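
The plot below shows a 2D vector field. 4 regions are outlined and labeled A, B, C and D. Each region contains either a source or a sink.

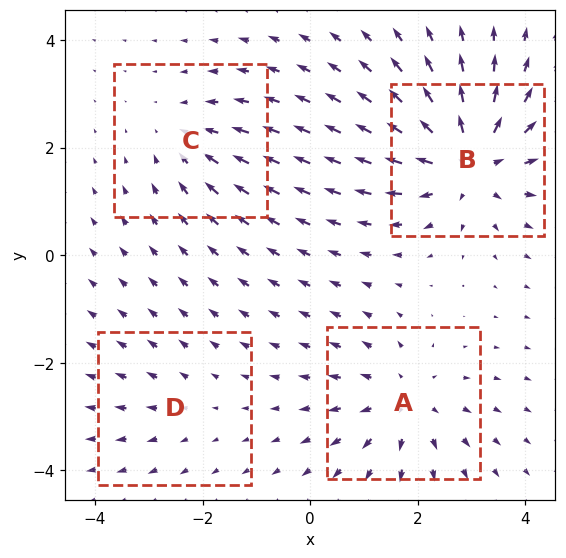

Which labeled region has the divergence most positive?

Divergence at each region's feature centre — A: about +4, B: about +7, C: about -3, D: about +2. Region B is most positive.

B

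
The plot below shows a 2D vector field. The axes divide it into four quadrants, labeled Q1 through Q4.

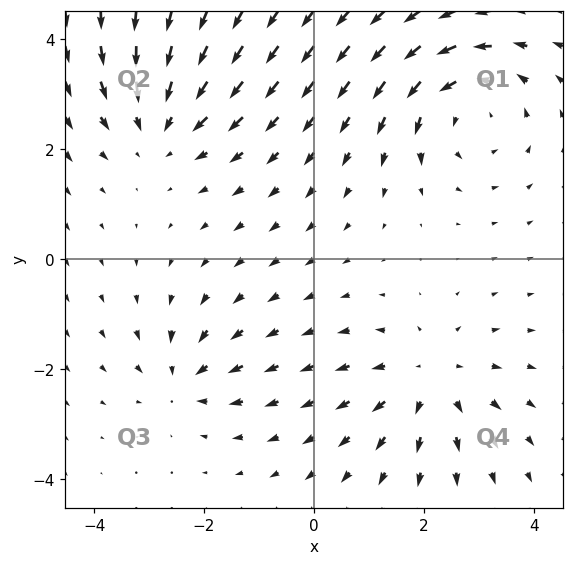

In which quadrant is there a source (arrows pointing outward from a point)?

The source sits at approximately (2.1, -2.2), which lies in quadrant Q4. The divergence there is about +3, positive as expected for a source.

Q4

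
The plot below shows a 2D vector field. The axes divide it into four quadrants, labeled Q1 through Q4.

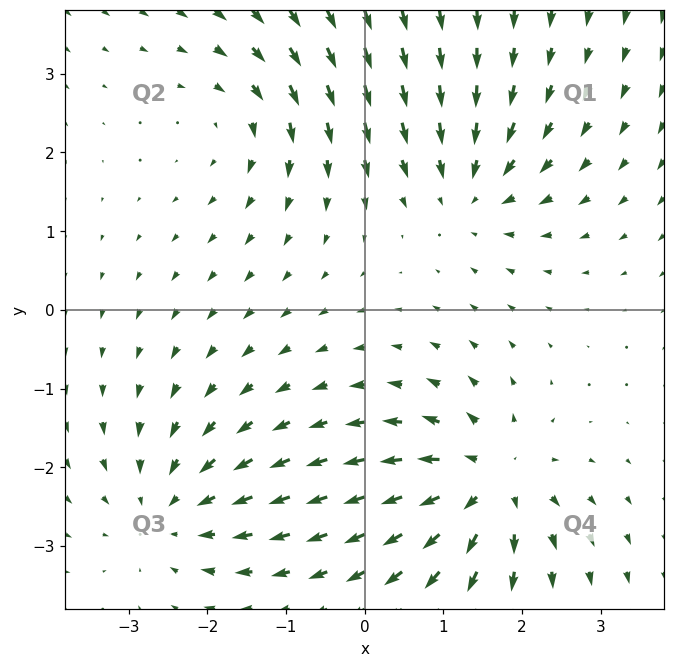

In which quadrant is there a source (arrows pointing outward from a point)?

The source sits at approximately (1.6, -2.2), which lies in quadrant Q4. The divergence there is about +5, positive as expected for a source.

Q4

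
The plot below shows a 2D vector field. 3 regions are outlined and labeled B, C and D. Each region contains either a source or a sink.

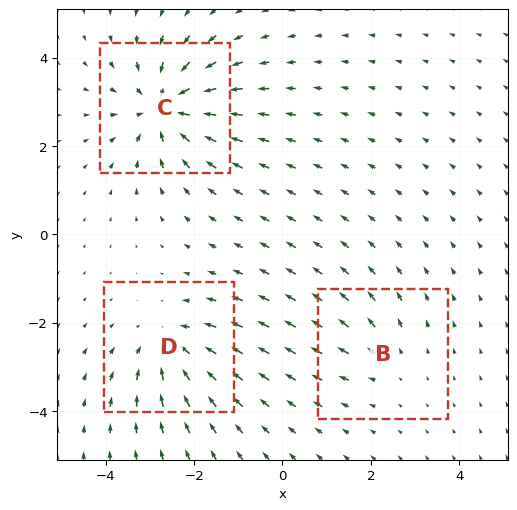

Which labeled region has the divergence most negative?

Divergence at each region's feature centre — B: about +2, C: about -5, D: about -3. Region C is most negative.

C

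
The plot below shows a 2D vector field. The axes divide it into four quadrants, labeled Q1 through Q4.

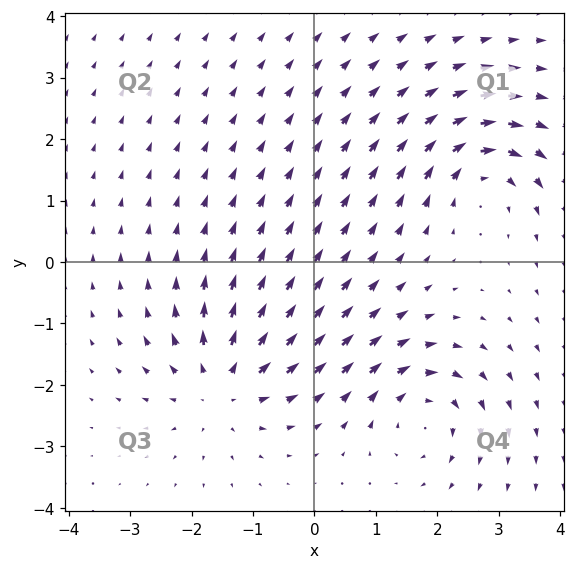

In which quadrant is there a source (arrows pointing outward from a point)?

The source sits at approximately (-1.5, -2.0), which lies in quadrant Q3. The divergence there is about +4, positive as expected for a source.

Q3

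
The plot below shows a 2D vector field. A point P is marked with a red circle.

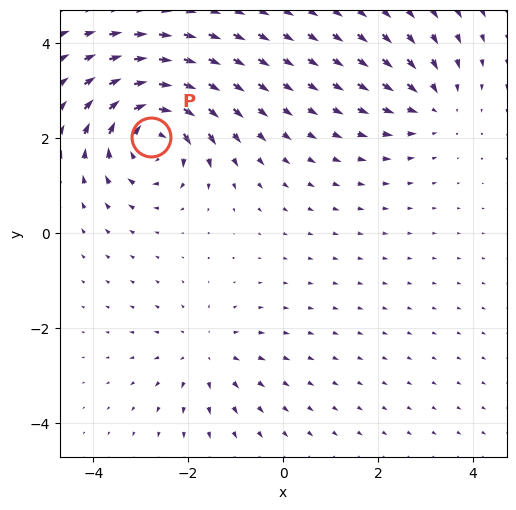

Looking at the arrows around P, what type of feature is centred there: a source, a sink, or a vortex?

vortex

At P (-2.8, 2.0) the arrows circulate clockwise. Divergence ≈0, curl about -6 — near-zero divergence with nonzero curl is a vortex.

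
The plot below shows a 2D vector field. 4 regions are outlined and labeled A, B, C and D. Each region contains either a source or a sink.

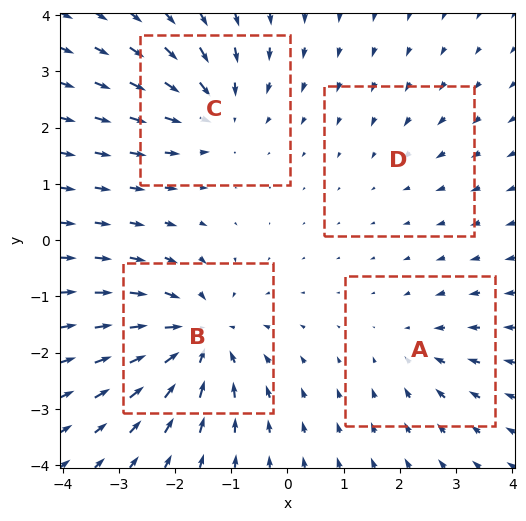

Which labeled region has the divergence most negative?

Divergence at each region's feature centre — A: about -3, B: about -7, C: about -5, D: about -2. Region B is most negative.

B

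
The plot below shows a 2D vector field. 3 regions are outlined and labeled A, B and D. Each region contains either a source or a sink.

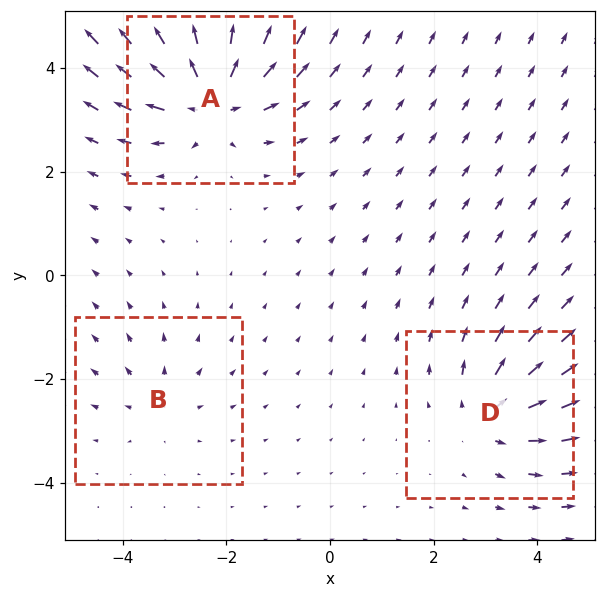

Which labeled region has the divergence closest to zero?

B

Divergence at each region's feature centre — A: about +6, B: about +2, D: about +4. Region B is closest to zero.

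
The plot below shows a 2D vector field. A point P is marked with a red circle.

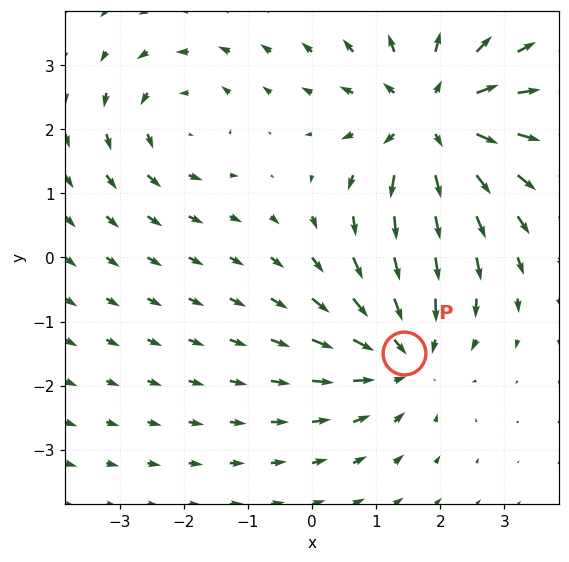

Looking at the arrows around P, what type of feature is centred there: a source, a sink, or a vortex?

sink

At P (1.4, -1.5) the arrows converge inward. Divergence about -3, curl ≈0 — negative divergence with near-zero curl is a sink.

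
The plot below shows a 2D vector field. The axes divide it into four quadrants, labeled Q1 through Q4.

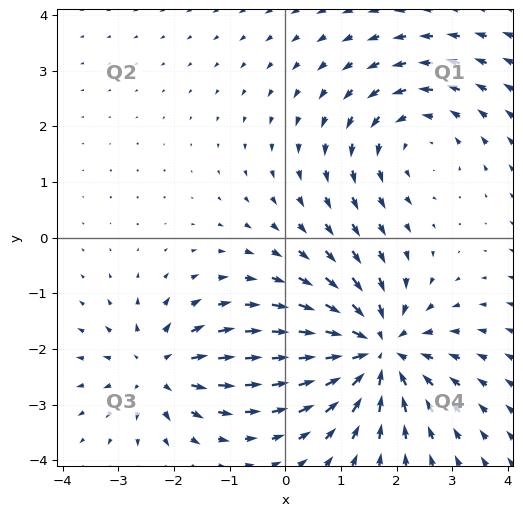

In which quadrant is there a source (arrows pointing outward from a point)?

Q3

The source sits at approximately (-2.3, -2.4), which lies in quadrant Q3. The divergence there is about +4, positive as expected for a source.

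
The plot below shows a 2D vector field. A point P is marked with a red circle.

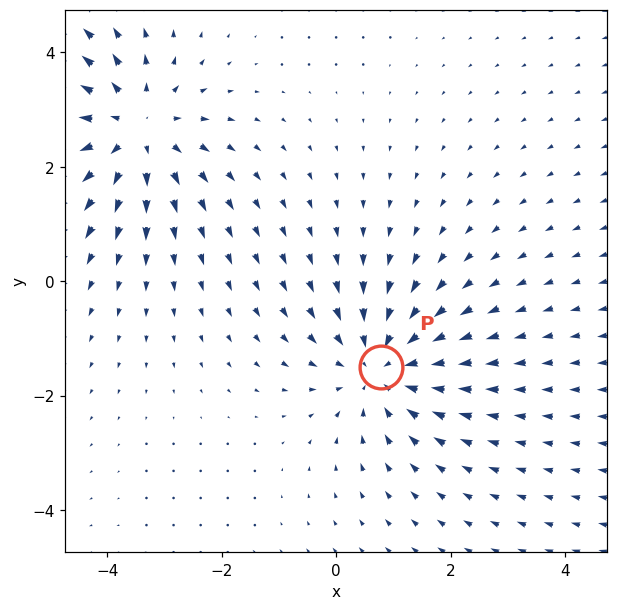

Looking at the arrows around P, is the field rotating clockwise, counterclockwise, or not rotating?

not rotating

Near P at (0.8, -1.5) the arrows show no circulation. The curl there is ≈0.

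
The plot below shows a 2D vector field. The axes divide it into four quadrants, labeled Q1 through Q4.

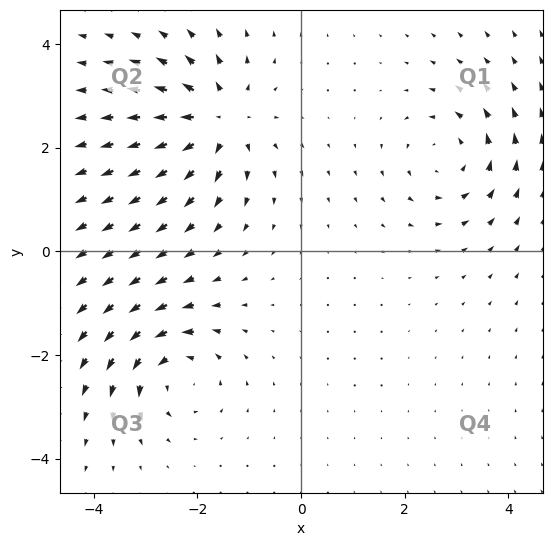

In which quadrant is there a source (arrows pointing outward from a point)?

The source sits at approximately (-1.6, 2.5), which lies in quadrant Q2. The divergence there is about +6, positive as expected for a source.

Q2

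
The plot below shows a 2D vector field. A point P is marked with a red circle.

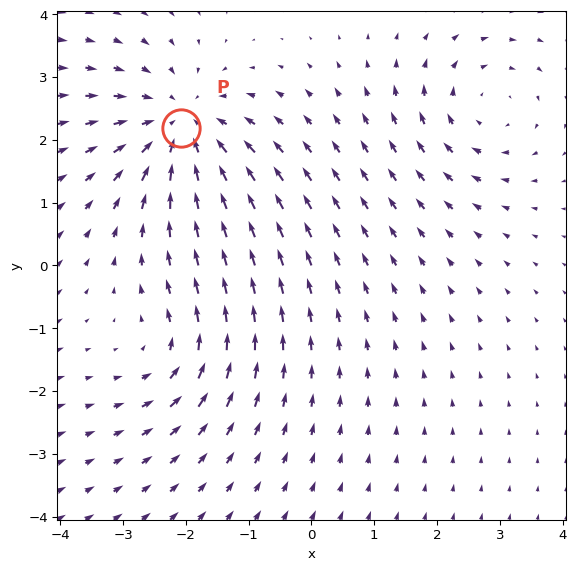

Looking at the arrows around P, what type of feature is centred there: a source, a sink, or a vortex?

At P (-2.1, 2.2) the arrows converge inward. Divergence about -5, curl ≈0 — negative divergence with near-zero curl is a sink.

sink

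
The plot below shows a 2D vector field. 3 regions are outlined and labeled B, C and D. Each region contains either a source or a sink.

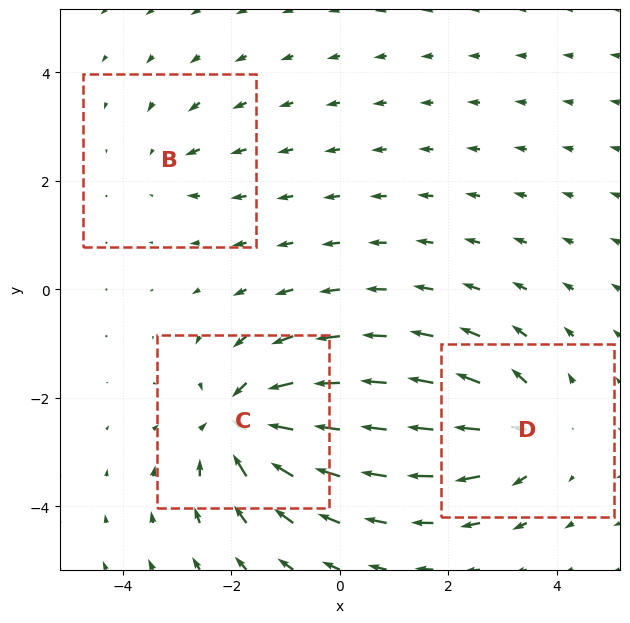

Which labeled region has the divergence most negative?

Divergence at each region's feature centre — B: about -2, C: about -6, D: about +4. Region C is most negative.

C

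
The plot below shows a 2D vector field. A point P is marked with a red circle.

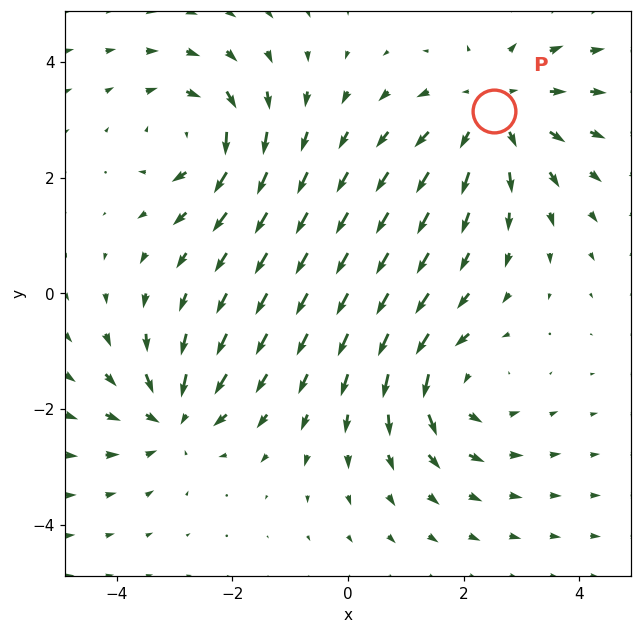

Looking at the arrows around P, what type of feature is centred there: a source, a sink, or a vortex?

At P (2.5, 3.2) the arrows spread outward. Divergence about +4, curl ≈0 — positive divergence with near-zero curl is a source.

source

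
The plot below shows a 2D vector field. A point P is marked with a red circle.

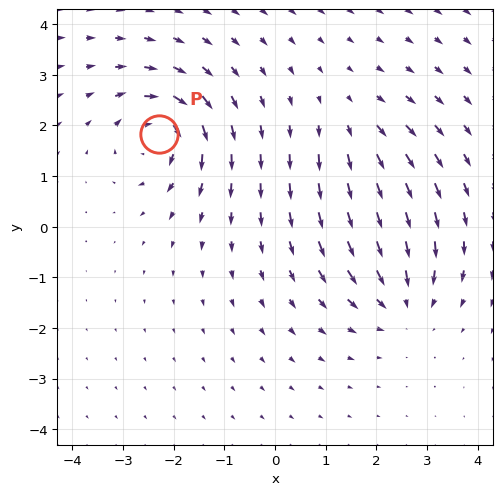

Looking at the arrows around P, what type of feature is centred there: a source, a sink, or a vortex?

At P (-2.3, 1.8) the arrows circulate clockwise. Divergence ≈0, curl about -6 — near-zero divergence with nonzero curl is a vortex.

vortex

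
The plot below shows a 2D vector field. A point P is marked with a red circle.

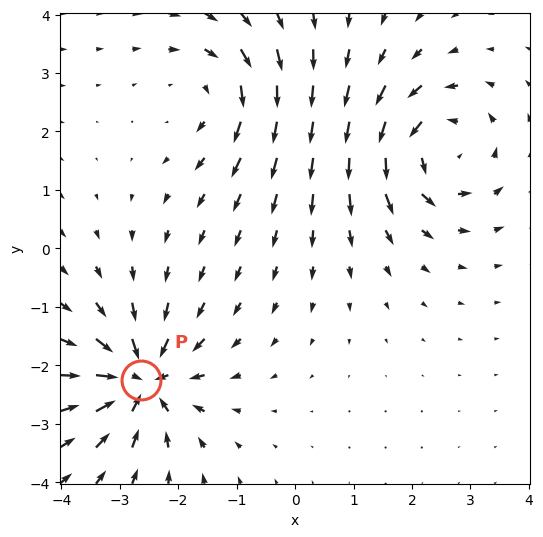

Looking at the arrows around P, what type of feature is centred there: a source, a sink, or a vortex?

At P (-2.6, -2.3) the arrows converge inward. Divergence about -6, curl ≈0 — negative divergence with near-zero curl is a sink.

sink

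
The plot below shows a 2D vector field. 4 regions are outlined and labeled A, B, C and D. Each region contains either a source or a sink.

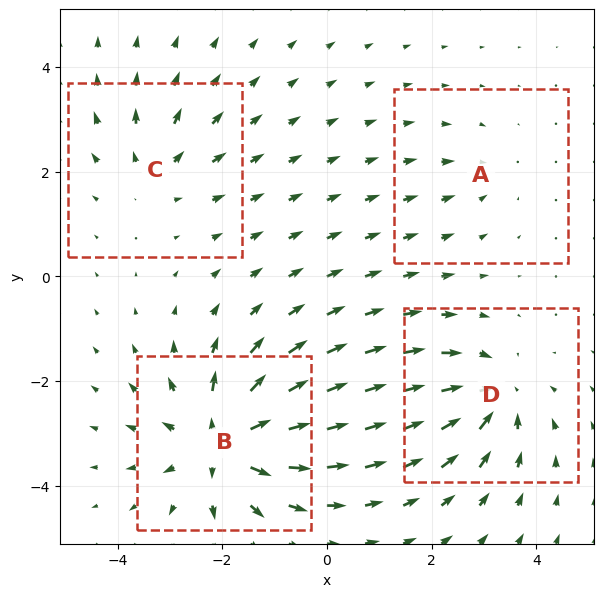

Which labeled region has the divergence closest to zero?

Divergence at each region's feature centre — A: about -2, B: about +7, C: about +3, D: about -5. Region A is closest to zero.

A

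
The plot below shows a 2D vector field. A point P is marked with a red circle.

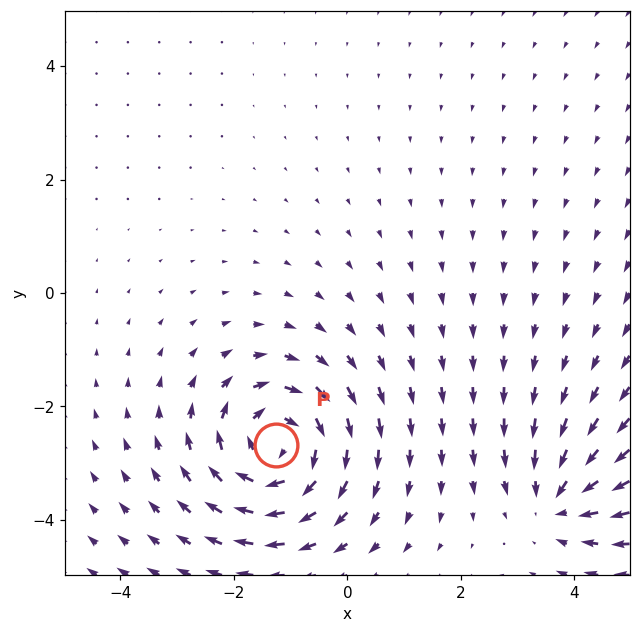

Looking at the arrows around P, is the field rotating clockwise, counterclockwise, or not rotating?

clockwise

Near P at (-1.3, -2.7) the arrows circulate clockwise. The curl (z-component) there is about -6; negative curl means clockwise rotation.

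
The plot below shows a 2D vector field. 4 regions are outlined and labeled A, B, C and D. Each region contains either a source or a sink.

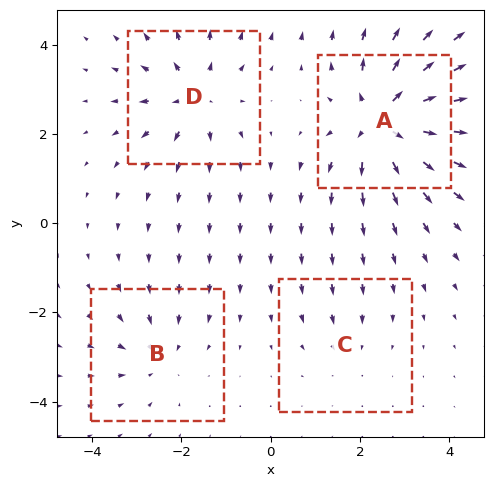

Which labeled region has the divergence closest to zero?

C

Divergence at each region's feature centre — A: about +7, B: about -4, C: about -2, D: about +5. Region C is closest to zero.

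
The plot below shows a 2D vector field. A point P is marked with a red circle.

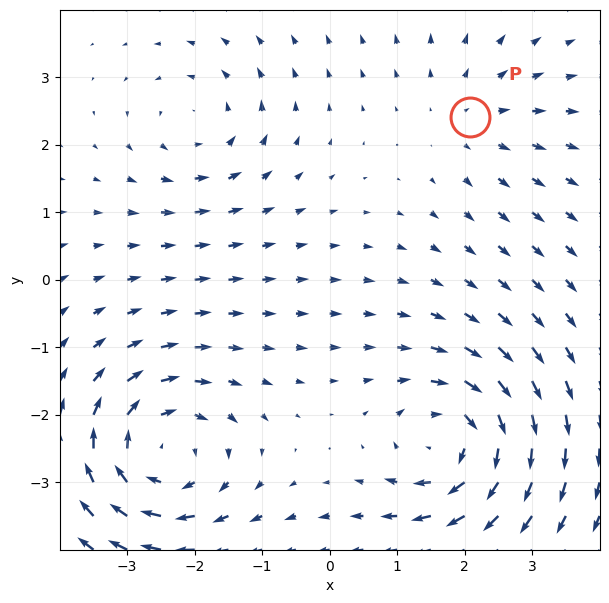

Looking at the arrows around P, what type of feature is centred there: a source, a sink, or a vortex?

source

At P (2.1, 2.4) the arrows spread outward. Divergence about +2, curl ≈0 — positive divergence with near-zero curl is a source.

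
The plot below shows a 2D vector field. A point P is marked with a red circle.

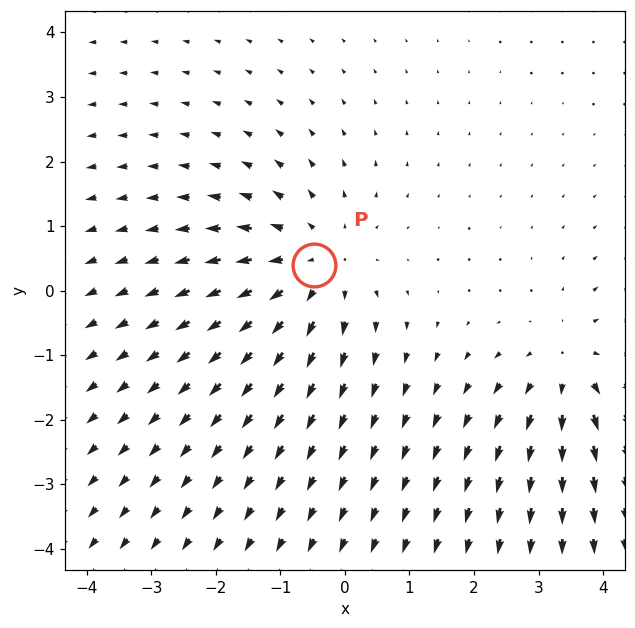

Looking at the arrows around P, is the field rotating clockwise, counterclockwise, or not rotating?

not rotating

Near P at (-0.5, 0.4) the arrows show no circulation. The curl there is ≈0.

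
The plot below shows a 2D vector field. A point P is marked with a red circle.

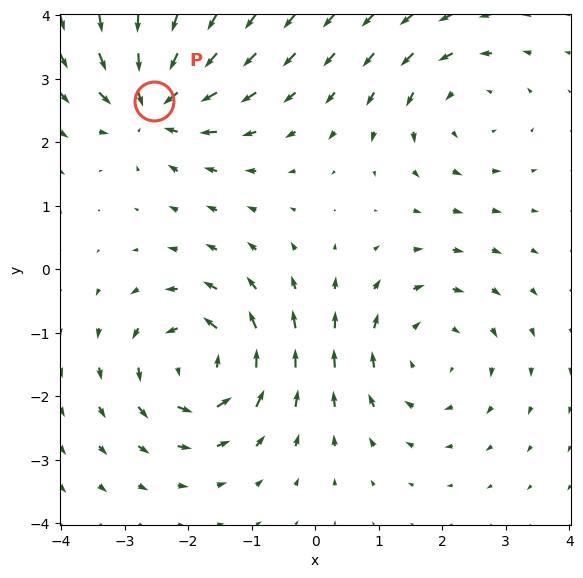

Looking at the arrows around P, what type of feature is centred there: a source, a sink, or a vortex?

sink

At P (-2.5, 2.6) the arrows converge inward. Divergence about -5, curl ≈0 — negative divergence with near-zero curl is a sink.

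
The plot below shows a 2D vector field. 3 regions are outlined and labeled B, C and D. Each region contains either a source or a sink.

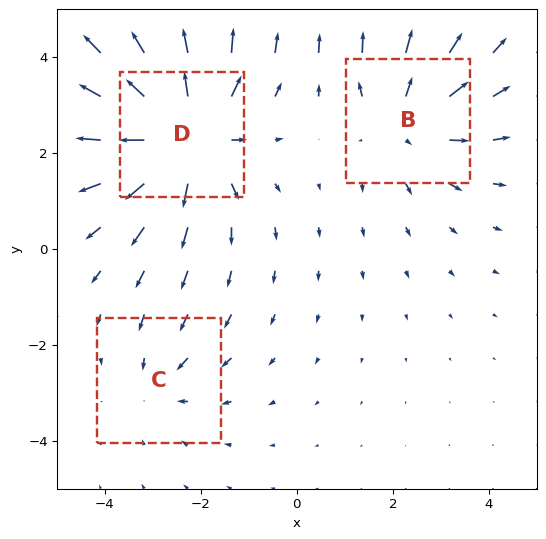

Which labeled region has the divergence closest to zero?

C

Divergence at each region's feature centre — B: about +3, C: about -2, D: about +5. Region C is closest to zero.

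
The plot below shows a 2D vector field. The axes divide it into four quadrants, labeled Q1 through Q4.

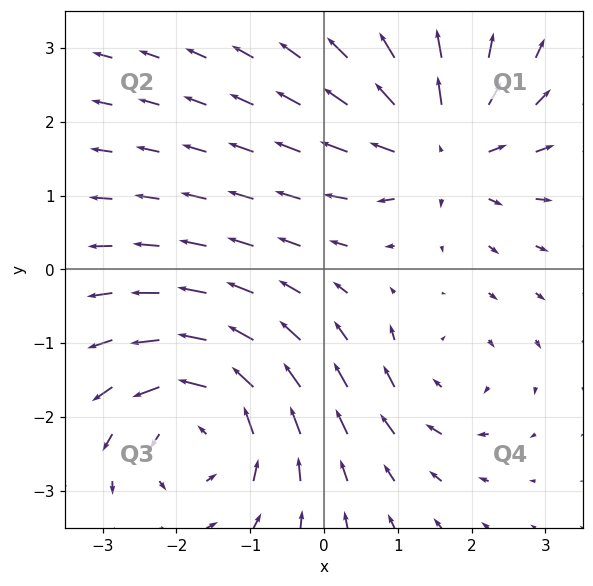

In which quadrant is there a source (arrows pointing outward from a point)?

The source sits at approximately (1.6, 1.6), which lies in quadrant Q1. The divergence there is about +5, positive as expected for a source.

Q1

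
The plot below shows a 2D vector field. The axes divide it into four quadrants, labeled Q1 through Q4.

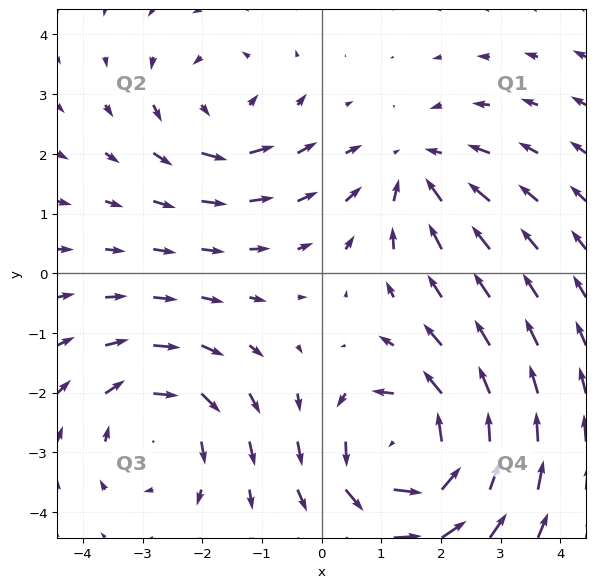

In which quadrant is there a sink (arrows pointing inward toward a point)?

Q1

The sink sits at approximately (1.6, 1.7), which lies in quadrant Q1. The divergence there is about -3, negative as expected for a sink.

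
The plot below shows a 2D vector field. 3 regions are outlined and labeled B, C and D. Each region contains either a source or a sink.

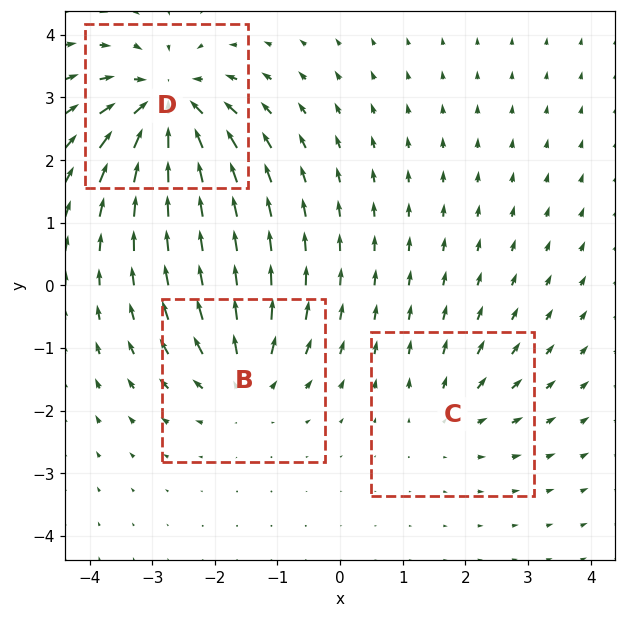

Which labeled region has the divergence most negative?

D

Divergence at each region's feature centre — B: about +4, C: about +2, D: about -6. Region D is most negative.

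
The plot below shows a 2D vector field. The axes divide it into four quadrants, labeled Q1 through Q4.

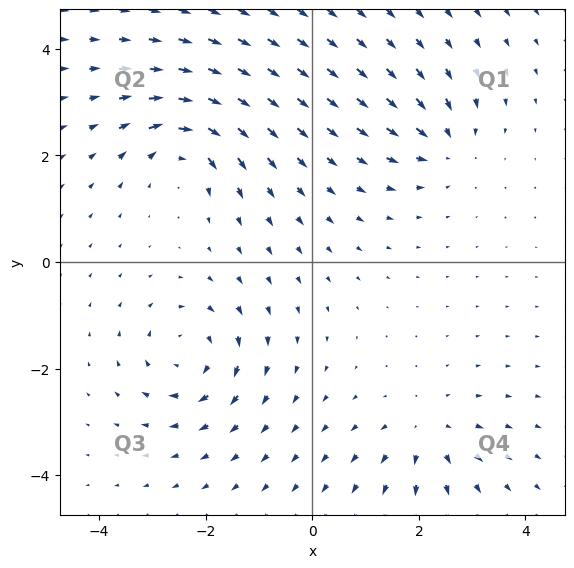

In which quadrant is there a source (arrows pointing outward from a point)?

The source sits at approximately (2.2, -3.2), which lies in quadrant Q4. The divergence there is about +3, positive as expected for a source.

Q4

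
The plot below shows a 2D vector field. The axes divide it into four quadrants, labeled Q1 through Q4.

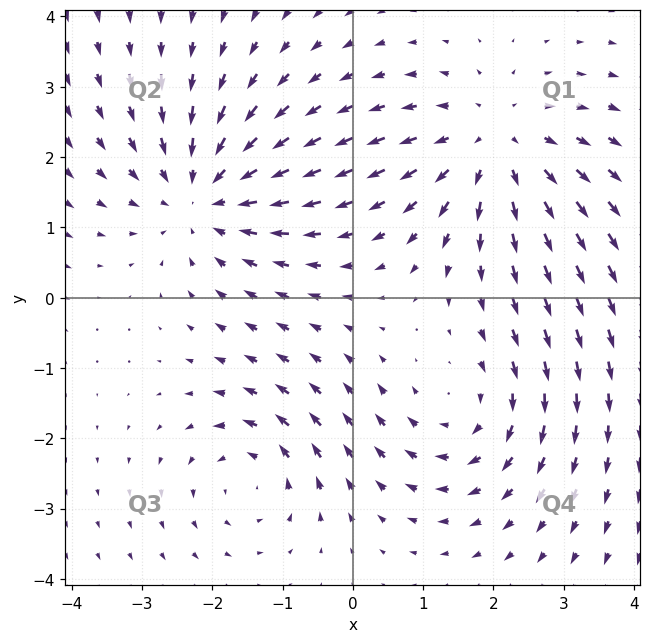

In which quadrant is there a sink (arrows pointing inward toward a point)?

Q2

The sink sits at approximately (-2.1, 1.5), which lies in quadrant Q2. The divergence there is about -4, negative as expected for a sink.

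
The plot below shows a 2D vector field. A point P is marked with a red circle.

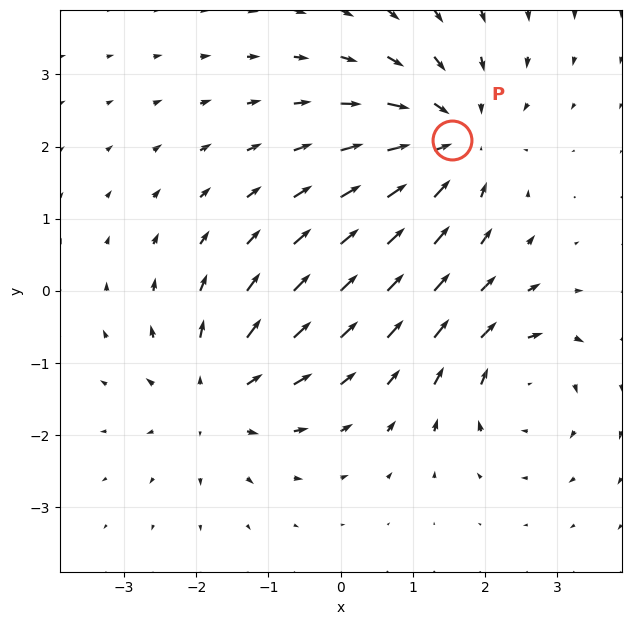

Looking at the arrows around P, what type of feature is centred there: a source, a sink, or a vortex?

At P (1.5, 2.1) the arrows converge inward. Divergence about -4, curl ≈0 — negative divergence with near-zero curl is a sink.

sink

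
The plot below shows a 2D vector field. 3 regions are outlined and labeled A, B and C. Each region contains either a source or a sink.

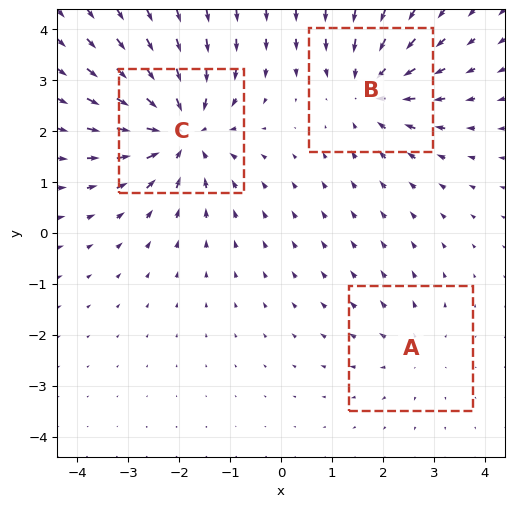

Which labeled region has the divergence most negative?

C

Divergence at each region's feature centre — A: about +2, B: about -3, C: about -5. Region C is most negative.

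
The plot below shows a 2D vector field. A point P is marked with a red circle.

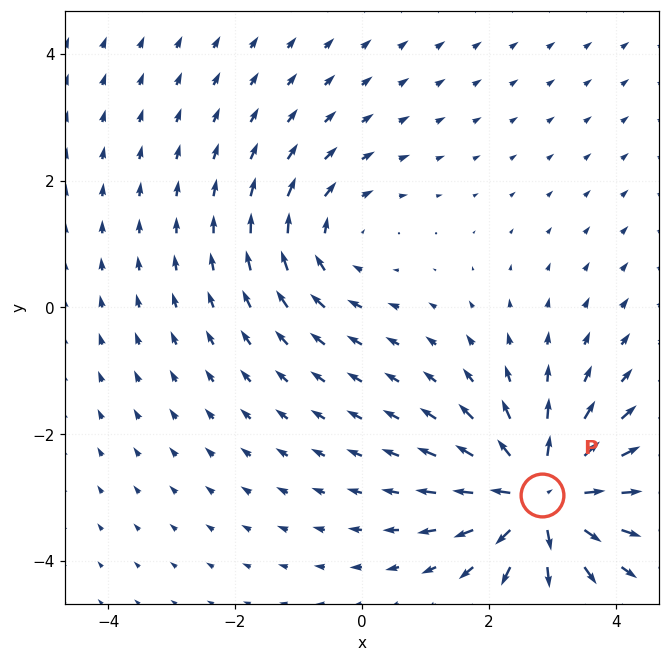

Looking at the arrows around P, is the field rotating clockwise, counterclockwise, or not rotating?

Near P at (2.8, -3.0) the arrows show no circulation. The curl there is ≈0.

not rotating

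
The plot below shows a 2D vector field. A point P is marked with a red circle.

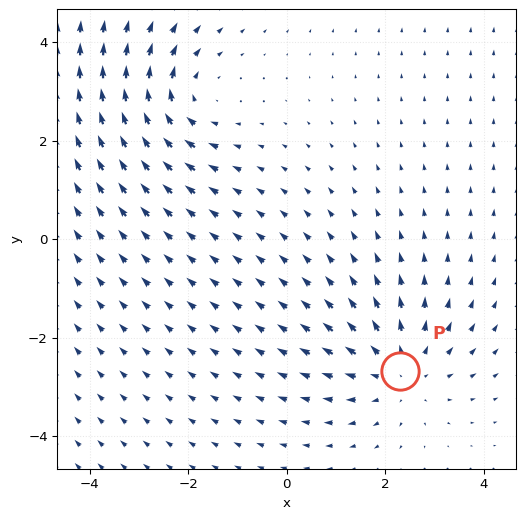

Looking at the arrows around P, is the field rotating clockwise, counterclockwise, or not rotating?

not rotating

Near P at (2.3, -2.7) the arrows show no circulation. The curl there is ≈0.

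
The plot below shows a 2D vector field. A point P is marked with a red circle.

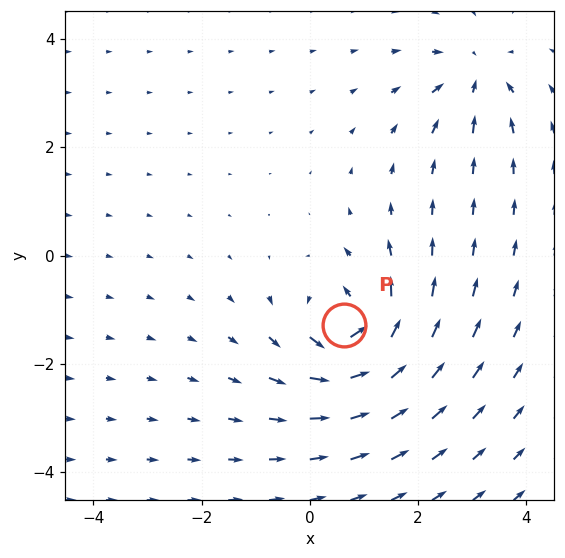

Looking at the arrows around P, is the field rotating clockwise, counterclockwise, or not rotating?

counterclockwise

Near P at (0.6, -1.3) the arrows circulate counterclockwise. The curl (z-component) there is about +7; positive curl means counterclockwise rotation.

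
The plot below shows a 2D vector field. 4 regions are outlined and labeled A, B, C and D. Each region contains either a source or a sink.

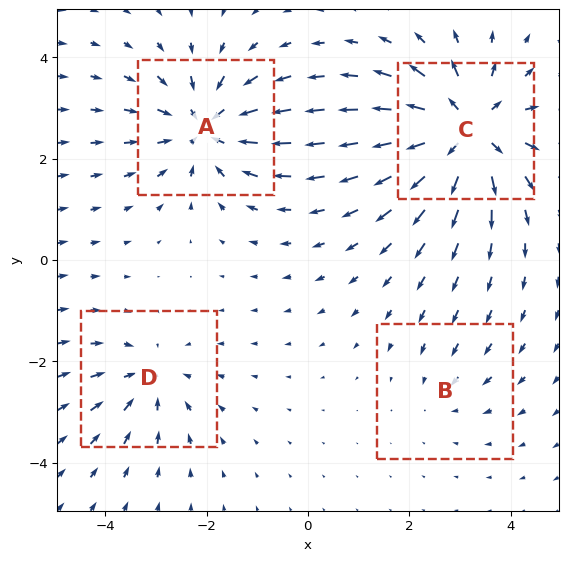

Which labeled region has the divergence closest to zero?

B

Divergence at each region's feature centre — A: about -6, B: about -2, C: about +7, D: about -4. Region B is closest to zero.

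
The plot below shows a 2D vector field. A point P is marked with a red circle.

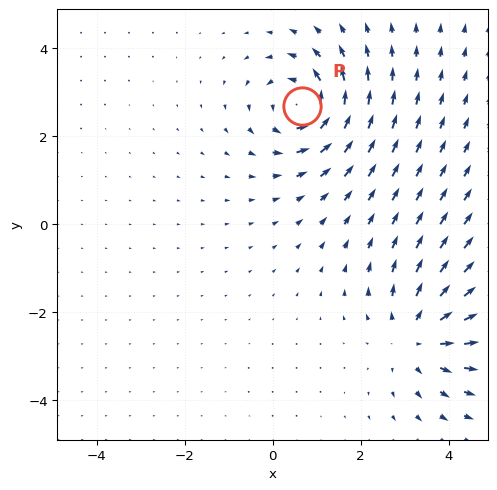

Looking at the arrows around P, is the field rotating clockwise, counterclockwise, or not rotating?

Near P at (0.7, 2.7) the arrows circulate counterclockwise. The curl (z-component) there is about +5; positive curl means counterclockwise rotation.

counterclockwise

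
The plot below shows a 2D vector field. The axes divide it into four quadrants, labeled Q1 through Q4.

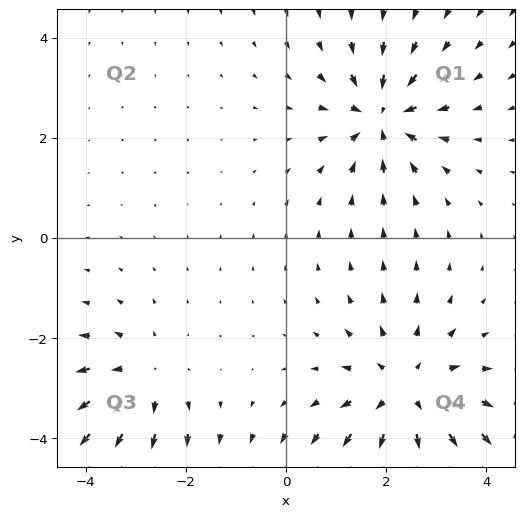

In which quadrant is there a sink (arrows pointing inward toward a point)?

Q1

The sink sits at approximately (1.9, 2.4), which lies in quadrant Q1. The divergence there is about -5, negative as expected for a sink.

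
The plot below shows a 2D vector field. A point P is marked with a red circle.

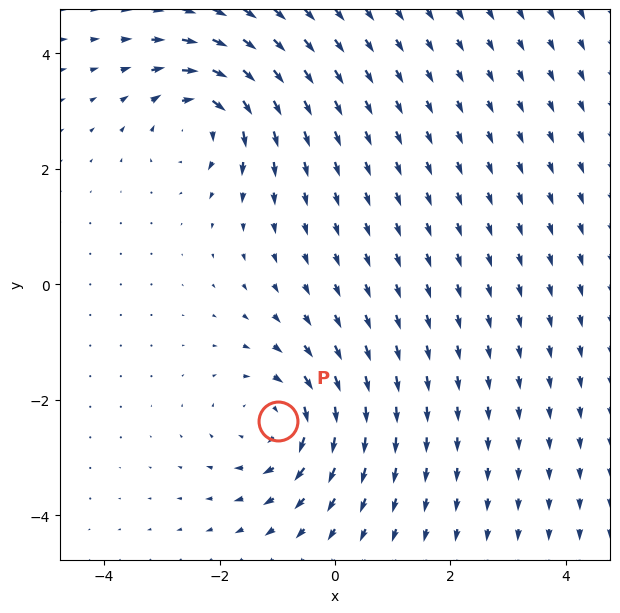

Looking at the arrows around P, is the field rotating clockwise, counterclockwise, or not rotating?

Near P at (-1.0, -2.4) the arrows circulate clockwise. The curl (z-component) there is about -3; negative curl means clockwise rotation.

clockwise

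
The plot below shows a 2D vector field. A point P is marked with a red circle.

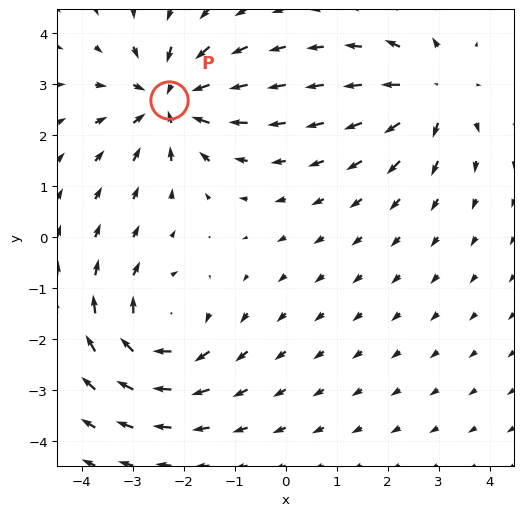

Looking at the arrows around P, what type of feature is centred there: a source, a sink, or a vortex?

At P (-2.3, 2.7) the arrows converge inward. Divergence about -4, curl ≈0 — negative divergence with near-zero curl is a sink.

sink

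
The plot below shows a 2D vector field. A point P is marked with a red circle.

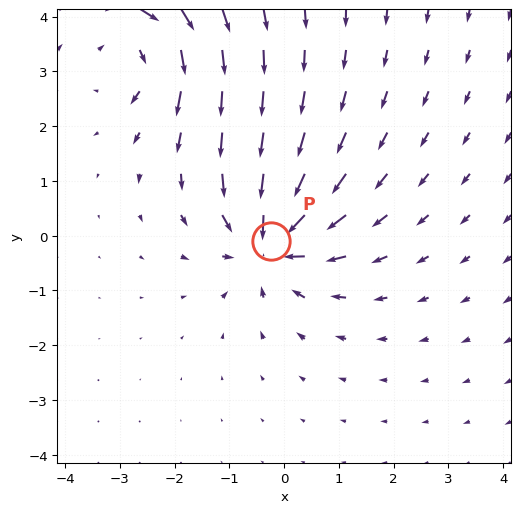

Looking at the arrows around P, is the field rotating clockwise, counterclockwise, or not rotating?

not rotating

Near P at (-0.2, -0.1) the arrows show no circulation. The curl there is ≈0.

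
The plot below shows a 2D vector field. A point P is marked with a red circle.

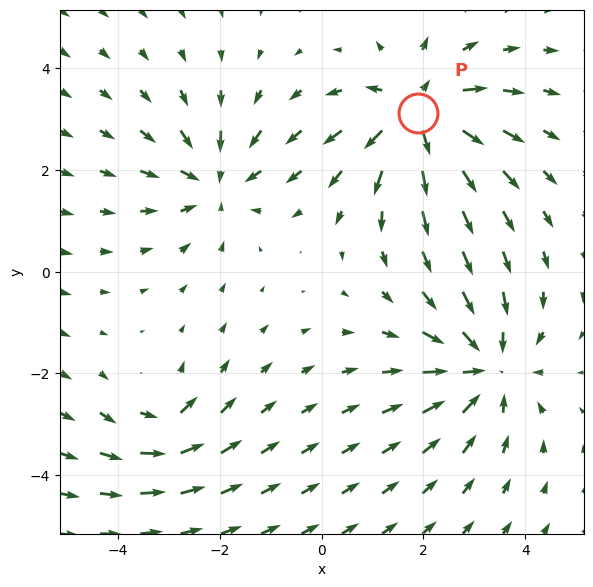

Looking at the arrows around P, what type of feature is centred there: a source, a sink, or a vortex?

At P (1.9, 3.1) the arrows spread outward. Divergence about +6, curl ≈0 — positive divergence with near-zero curl is a source.

source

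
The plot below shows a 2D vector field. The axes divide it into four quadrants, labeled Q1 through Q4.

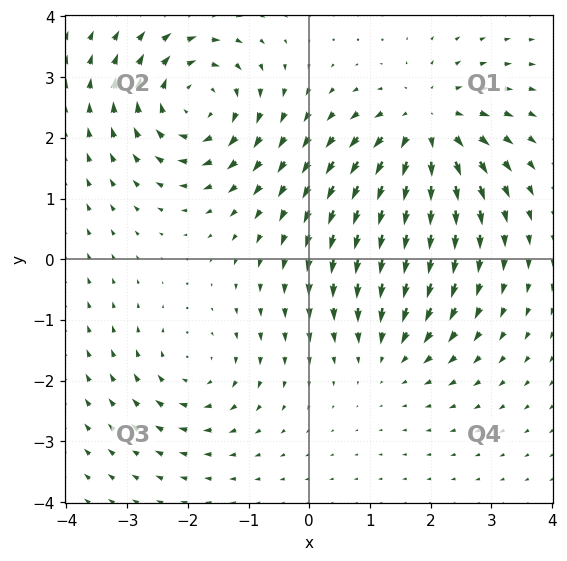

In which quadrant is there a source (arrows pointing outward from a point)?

The source sits at approximately (1.9, 2.2), which lies in quadrant Q1. The divergence there is about +5, positive as expected for a source.

Q1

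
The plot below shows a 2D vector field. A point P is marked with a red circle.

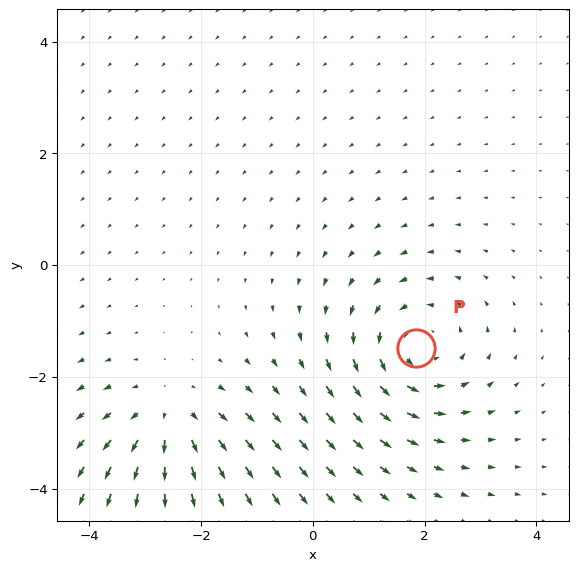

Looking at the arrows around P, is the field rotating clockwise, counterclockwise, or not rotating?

counterclockwise

Near P at (1.9, -1.5) the arrows circulate counterclockwise. The curl (z-component) there is about +4; positive curl means counterclockwise rotation.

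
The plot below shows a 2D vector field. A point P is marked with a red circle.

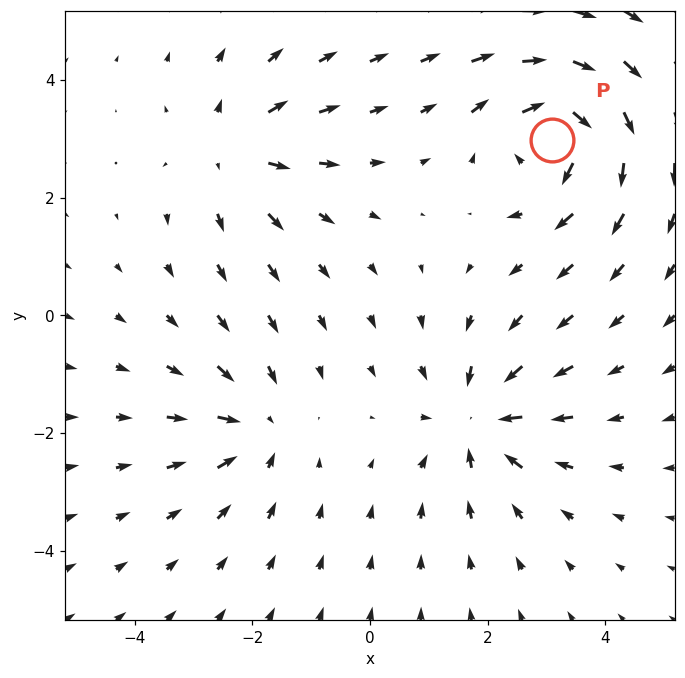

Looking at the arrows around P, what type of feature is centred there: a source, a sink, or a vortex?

vortex

At P (3.1, 3.0) the arrows circulate clockwise. Divergence ≈0, curl about -6 — near-zero divergence with nonzero curl is a vortex.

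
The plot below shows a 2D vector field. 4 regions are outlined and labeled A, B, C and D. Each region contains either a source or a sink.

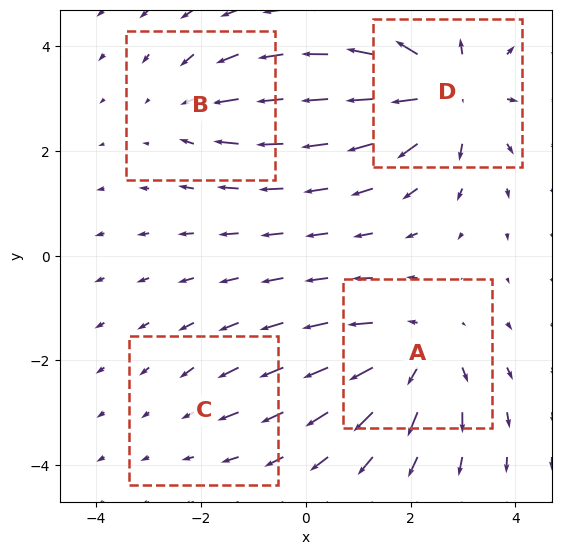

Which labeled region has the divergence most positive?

Divergence at each region's feature centre — A: about +5, B: about -3, C: about -2, D: about +6. Region D is most positive.

D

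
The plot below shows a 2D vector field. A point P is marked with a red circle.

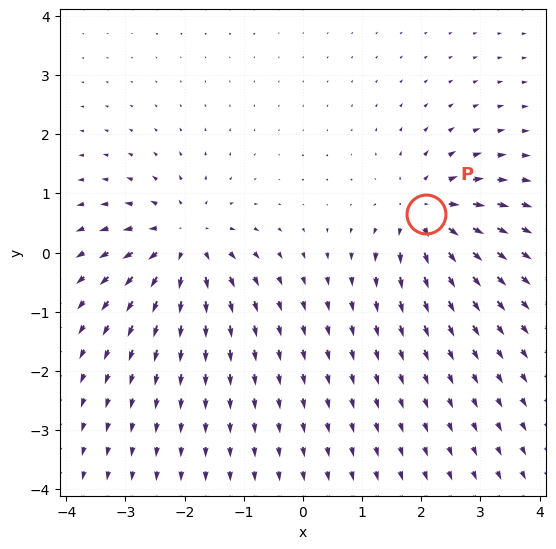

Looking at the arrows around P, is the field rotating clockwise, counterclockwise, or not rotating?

Near P at (2.1, 0.7) the arrows show no circulation. The curl there is ≈0.

not rotating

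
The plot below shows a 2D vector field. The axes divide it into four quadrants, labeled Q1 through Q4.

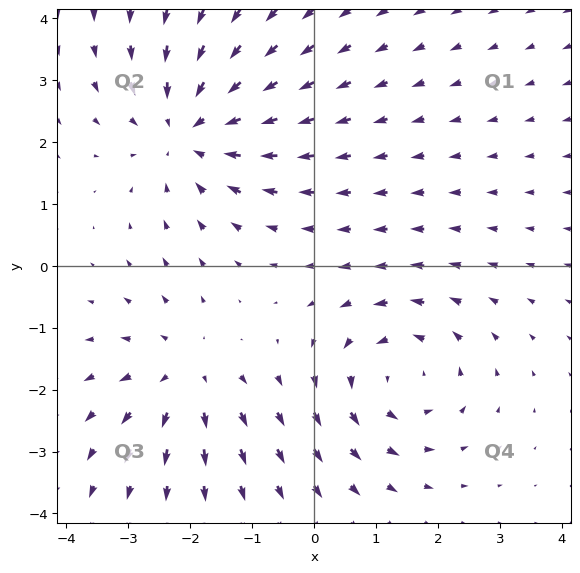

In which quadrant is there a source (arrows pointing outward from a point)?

The source sits at approximately (-2.1, -1.7), which lies in quadrant Q3. The divergence there is about +3, positive as expected for a source.

Q3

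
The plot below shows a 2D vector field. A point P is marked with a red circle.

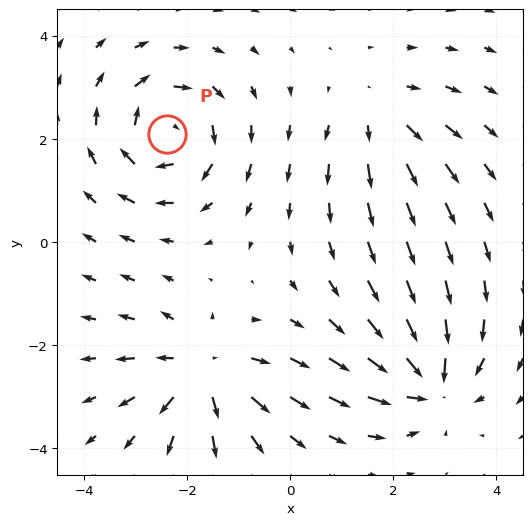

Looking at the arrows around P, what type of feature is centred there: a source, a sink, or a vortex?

At P (-2.4, 2.1) the arrows circulate clockwise. Divergence ≈0, curl about -6 — near-zero divergence with nonzero curl is a vortex.

vortex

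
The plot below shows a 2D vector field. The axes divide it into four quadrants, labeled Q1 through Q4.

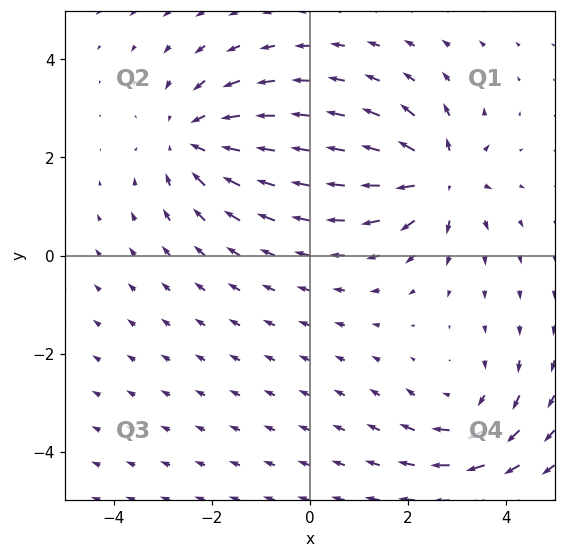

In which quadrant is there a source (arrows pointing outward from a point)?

The source sits at approximately (2.7, 1.6), which lies in quadrant Q1. The divergence there is about +6, positive as expected for a source.

Q1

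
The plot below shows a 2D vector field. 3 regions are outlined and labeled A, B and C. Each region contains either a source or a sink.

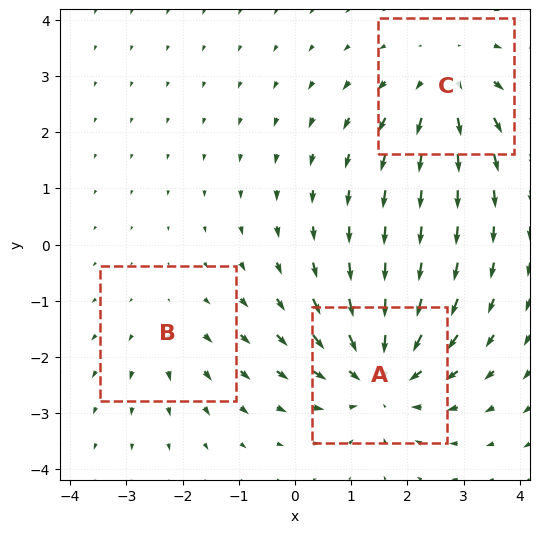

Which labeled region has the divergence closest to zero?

Divergence at each region's feature centre — A: about -4, B: about +2, C: about +3. Region B is closest to zero.

B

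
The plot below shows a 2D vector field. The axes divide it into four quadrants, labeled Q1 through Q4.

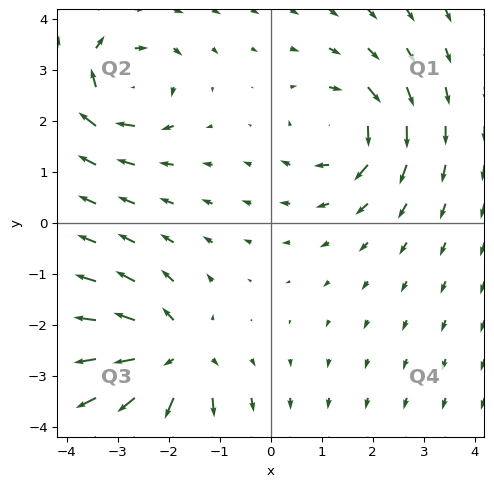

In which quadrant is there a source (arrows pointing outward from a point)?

The source sits at approximately (-1.9, -2.6), which lies in quadrant Q3. The divergence there is about +6, positive as expected for a source.

Q3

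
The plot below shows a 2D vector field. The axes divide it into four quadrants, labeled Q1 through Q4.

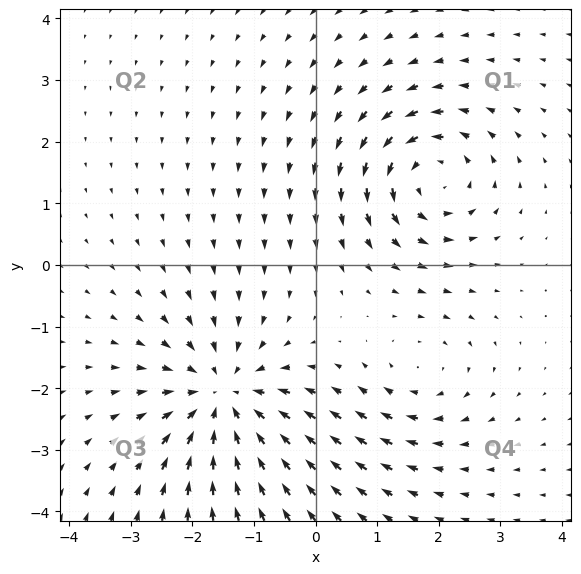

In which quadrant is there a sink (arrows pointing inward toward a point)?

The sink sits at approximately (-1.5, -2.1), which lies in quadrant Q3. The divergence there is about -5, negative as expected for a sink.

Q3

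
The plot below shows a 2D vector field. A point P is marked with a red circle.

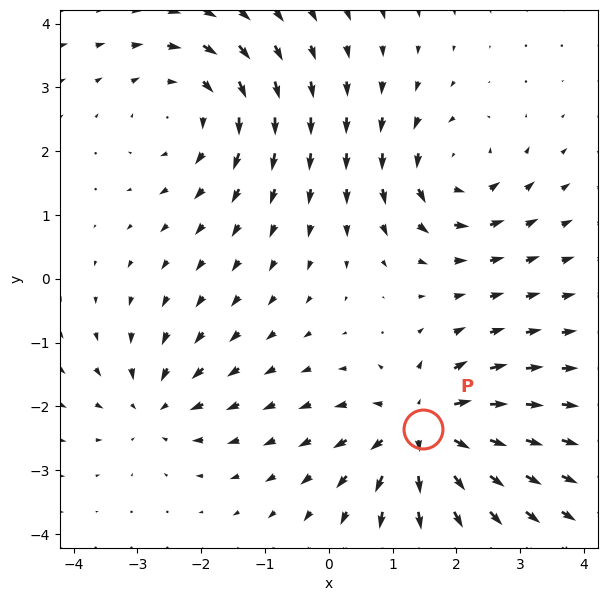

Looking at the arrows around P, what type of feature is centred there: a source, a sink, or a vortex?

At P (1.5, -2.4) the arrows spread outward. Divergence about +6, curl ≈0 — positive divergence with near-zero curl is a source.

source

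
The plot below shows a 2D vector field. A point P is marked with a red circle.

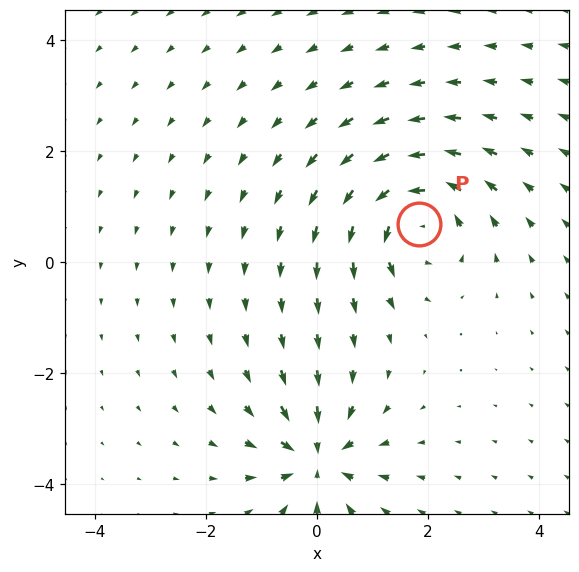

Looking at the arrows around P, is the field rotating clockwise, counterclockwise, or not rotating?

Near P at (1.8, 0.7) the arrows circulate counterclockwise. The curl (z-component) there is about +5; positive curl means counterclockwise rotation.

counterclockwise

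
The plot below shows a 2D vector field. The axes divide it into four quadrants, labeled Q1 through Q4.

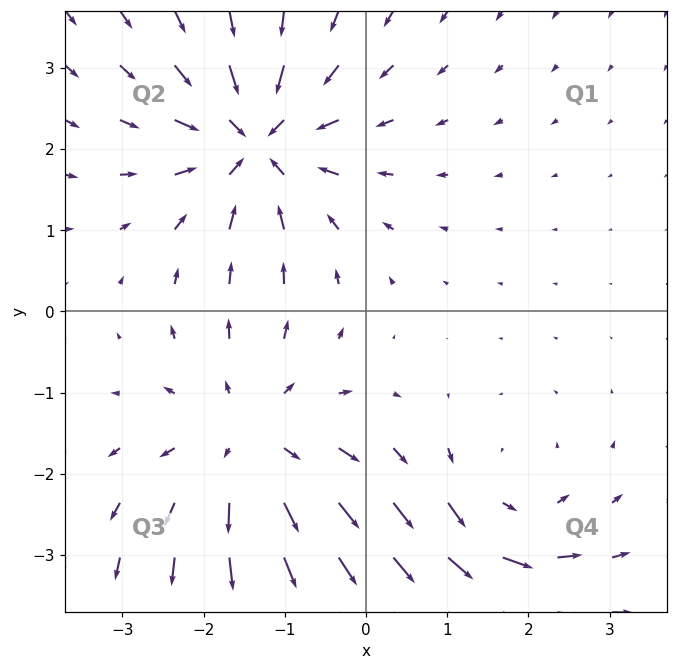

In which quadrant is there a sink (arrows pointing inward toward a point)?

The sink sits at approximately (-1.4, 2.1), which lies in quadrant Q2. The divergence there is about -5, negative as expected for a sink.

Q2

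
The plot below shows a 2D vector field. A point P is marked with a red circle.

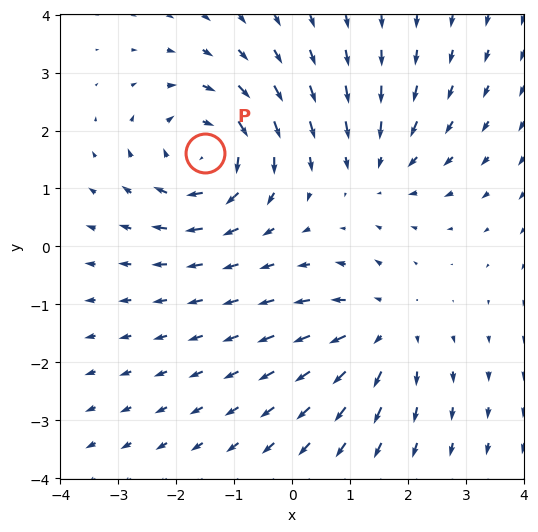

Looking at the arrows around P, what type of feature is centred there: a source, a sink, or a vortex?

At P (-1.5, 1.6) the arrows circulate clockwise. Divergence ≈0, curl about -5 — near-zero divergence with nonzero curl is a vortex.

vortex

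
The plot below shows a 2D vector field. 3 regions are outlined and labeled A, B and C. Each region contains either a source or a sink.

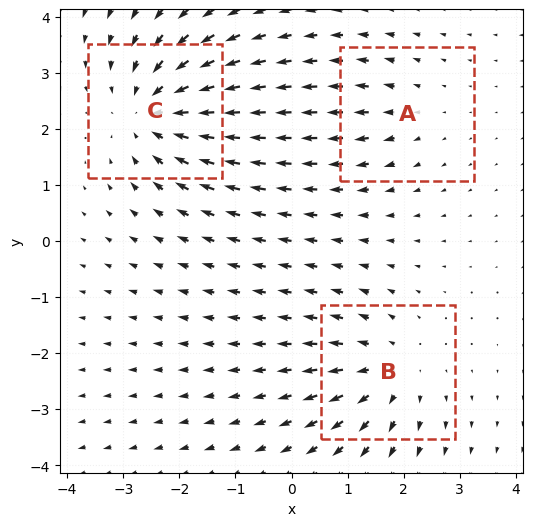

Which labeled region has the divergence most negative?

C

Divergence at each region's feature centre — A: about +2, B: about +3, C: about -4. Region C is most negative.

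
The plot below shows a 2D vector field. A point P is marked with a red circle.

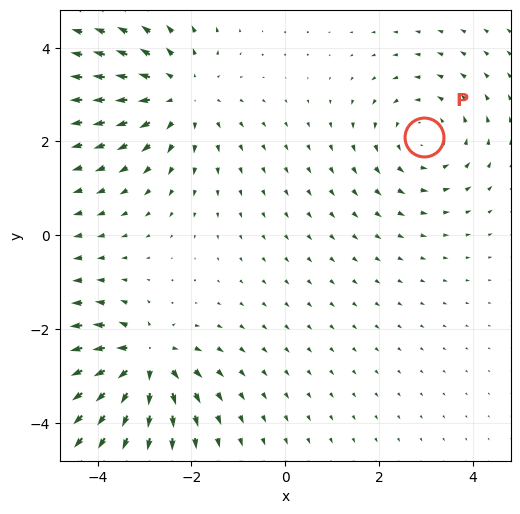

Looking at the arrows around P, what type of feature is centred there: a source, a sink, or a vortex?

vortex

At P (3.0, 2.1) the arrows circulate counterclockwise. Divergence ≈0, curl about +3 — near-zero divergence with nonzero curl is a vortex.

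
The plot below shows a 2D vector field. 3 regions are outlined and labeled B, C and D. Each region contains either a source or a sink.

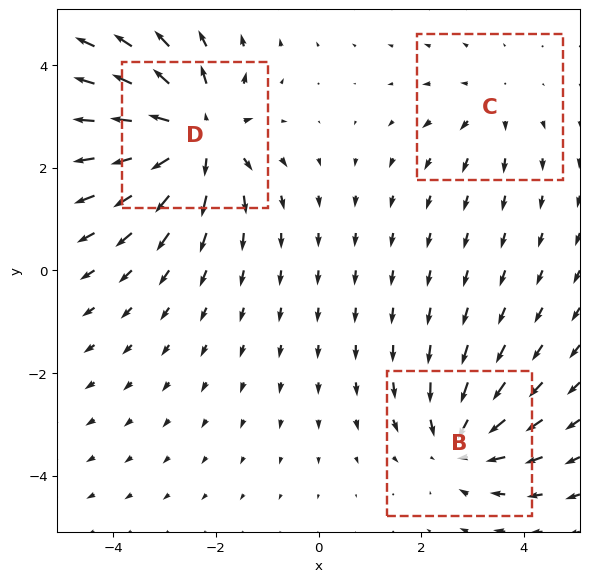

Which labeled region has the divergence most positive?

D

Divergence at each region's feature centre — B: about -4, C: about +2, D: about +5. Region D is most positive.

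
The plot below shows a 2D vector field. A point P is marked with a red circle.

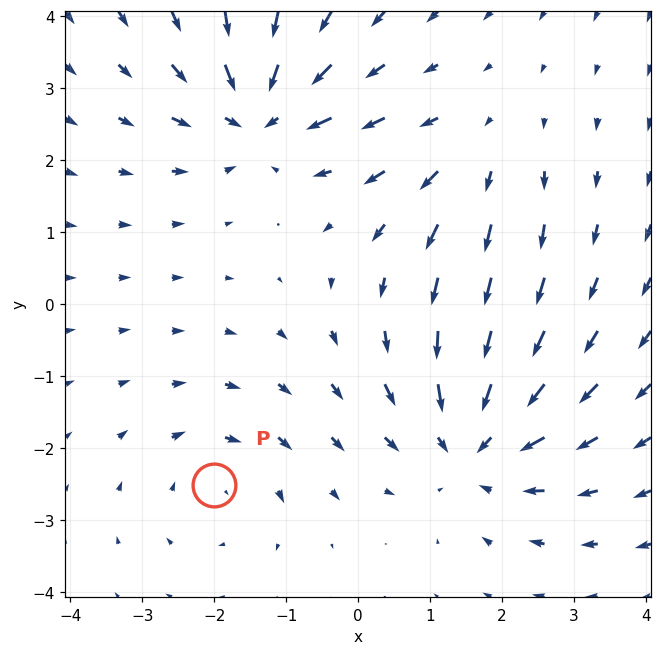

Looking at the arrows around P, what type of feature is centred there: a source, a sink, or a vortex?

vortex

At P (-2.0, -2.5) the arrows circulate clockwise. Divergence ≈0, curl about -3 — near-zero divergence with nonzero curl is a vortex.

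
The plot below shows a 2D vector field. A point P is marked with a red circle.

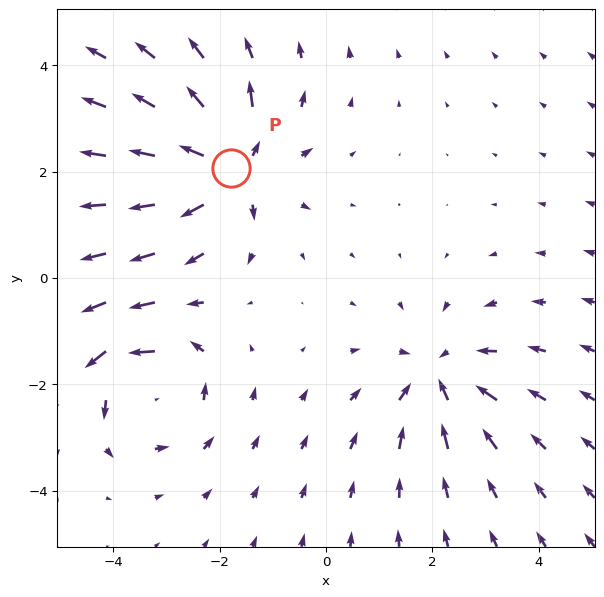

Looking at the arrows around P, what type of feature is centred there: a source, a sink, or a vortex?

At P (-1.8, 2.1) the arrows spread outward. Divergence about +5, curl ≈0 — positive divergence with near-zero curl is a source.

source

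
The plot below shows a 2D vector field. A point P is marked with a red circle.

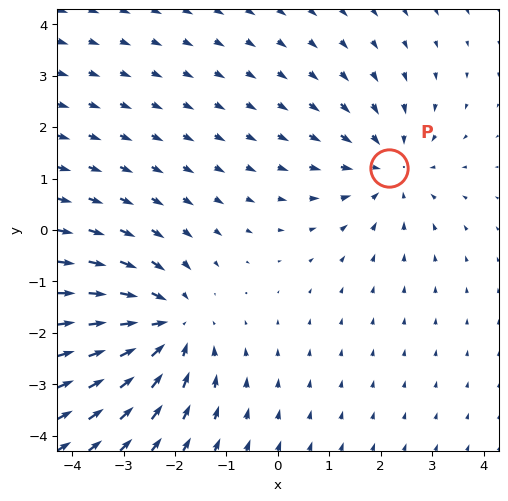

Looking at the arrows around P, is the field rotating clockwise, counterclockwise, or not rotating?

not rotating

Near P at (2.2, 1.2) the arrows show no circulation. The curl there is ≈0.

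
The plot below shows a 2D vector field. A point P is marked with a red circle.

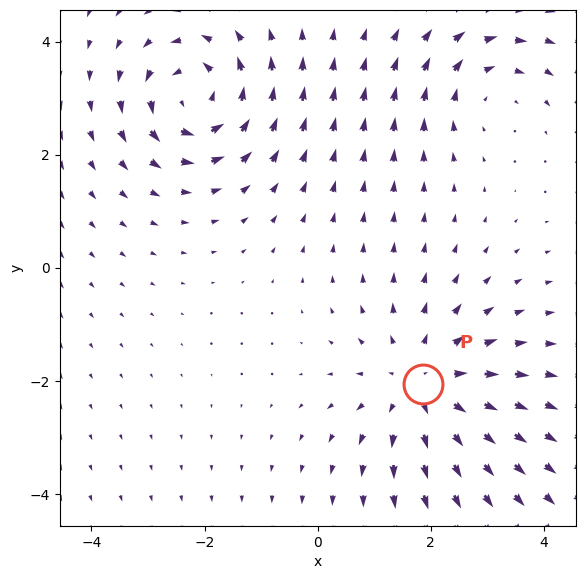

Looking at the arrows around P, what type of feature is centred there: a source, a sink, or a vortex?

source

At P (1.9, -2.1) the arrows spread outward. Divergence about +4, curl ≈0 — positive divergence with near-zero curl is a source.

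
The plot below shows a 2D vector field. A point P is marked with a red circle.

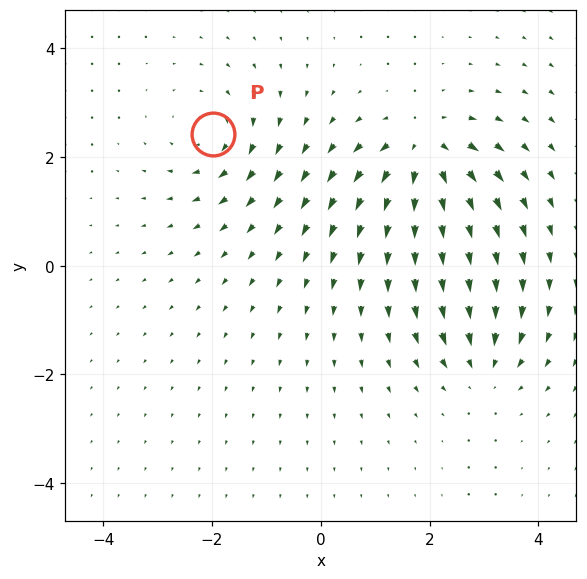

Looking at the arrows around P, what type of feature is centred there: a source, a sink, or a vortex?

At P (-2.0, 2.4) the arrows circulate clockwise. Divergence ≈0, curl about -4 — near-zero divergence with nonzero curl is a vortex.

vortex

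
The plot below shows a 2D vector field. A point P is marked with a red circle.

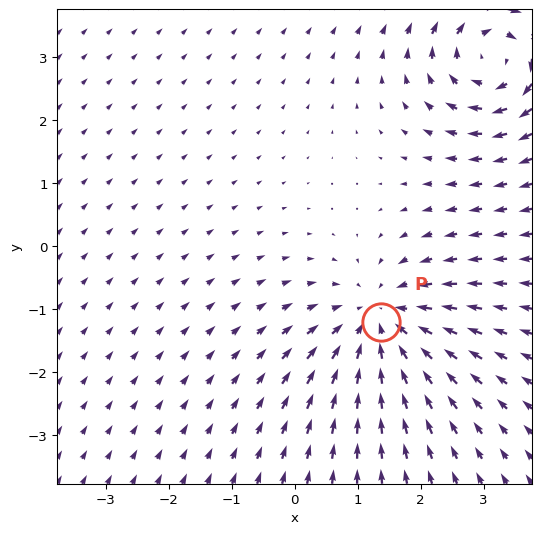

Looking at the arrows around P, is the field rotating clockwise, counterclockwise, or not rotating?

Near P at (1.4, -1.2) the arrows show no circulation. The curl there is ≈0.

not rotating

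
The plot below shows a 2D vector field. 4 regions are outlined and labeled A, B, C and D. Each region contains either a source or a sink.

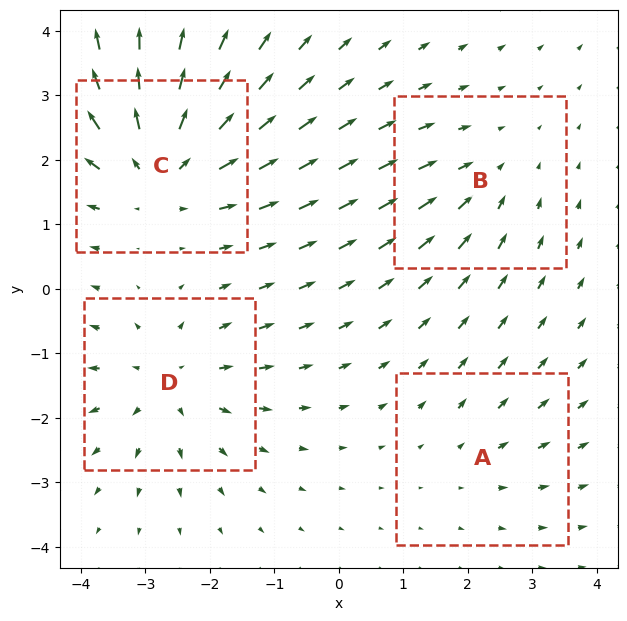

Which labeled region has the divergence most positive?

Divergence at each region's feature centre — A: about +2, B: about -3, C: about +6, D: about +4. Region C is most positive.

C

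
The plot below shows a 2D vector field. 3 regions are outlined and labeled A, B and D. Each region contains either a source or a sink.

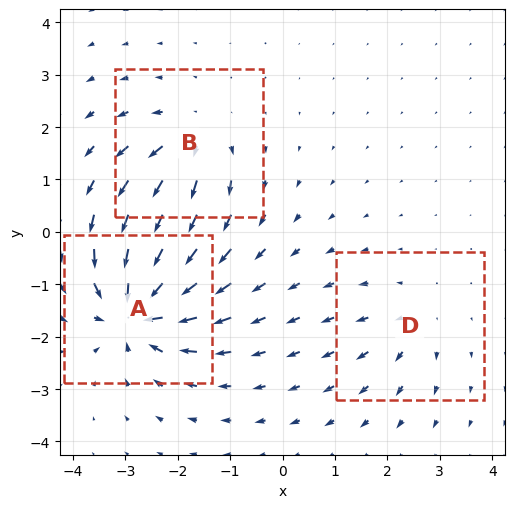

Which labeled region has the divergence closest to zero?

Divergence at each region's feature centre — A: about -7, B: about +4, D: about +2. Region D is closest to zero.

D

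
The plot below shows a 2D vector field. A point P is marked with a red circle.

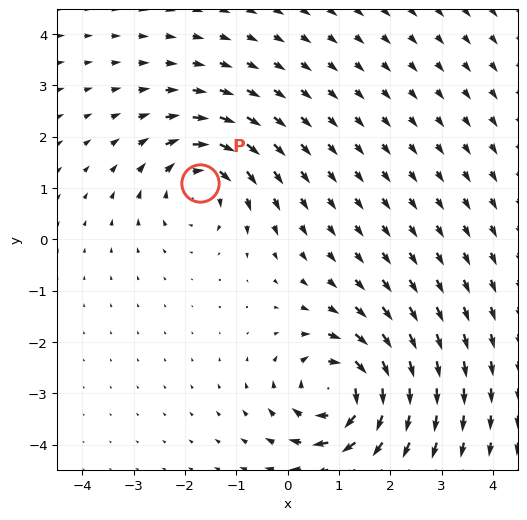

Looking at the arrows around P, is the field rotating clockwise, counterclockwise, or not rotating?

Near P at (-1.7, 1.1) the arrows circulate clockwise. The curl (z-component) there is about -4; negative curl means clockwise rotation.

clockwise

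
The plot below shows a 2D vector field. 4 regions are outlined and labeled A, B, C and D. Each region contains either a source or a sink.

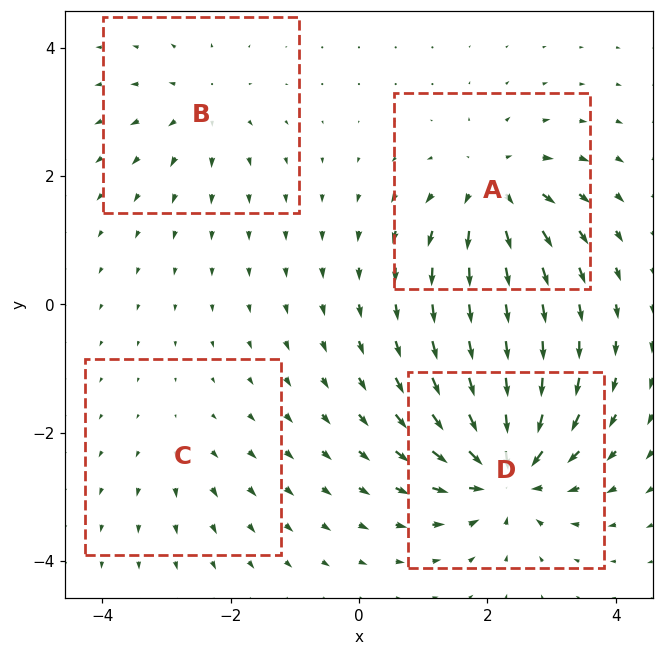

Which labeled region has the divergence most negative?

D

Divergence at each region's feature centre — A: about +7, B: about +4, C: about +3, D: about -9. Region D is most negative.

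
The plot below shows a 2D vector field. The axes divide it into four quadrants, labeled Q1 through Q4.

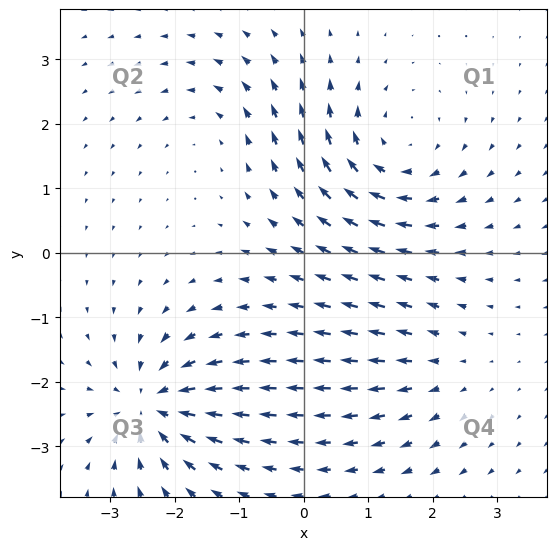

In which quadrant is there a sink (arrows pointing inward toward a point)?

Q3

The sink sits at approximately (-2.3, -2.4), which lies in quadrant Q3. The divergence there is about -6, negative as expected for a sink.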